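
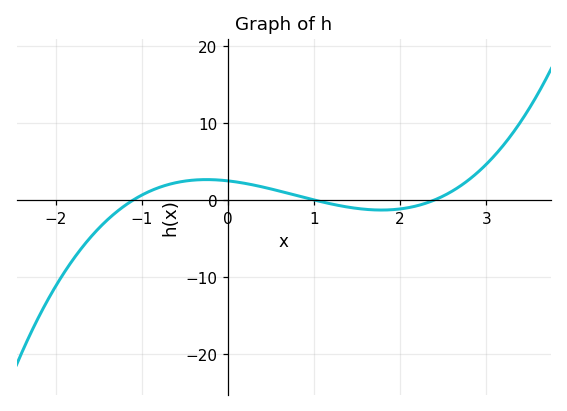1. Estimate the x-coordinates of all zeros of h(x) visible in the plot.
-1.1, 1, 2.4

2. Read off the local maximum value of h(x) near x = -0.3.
2.65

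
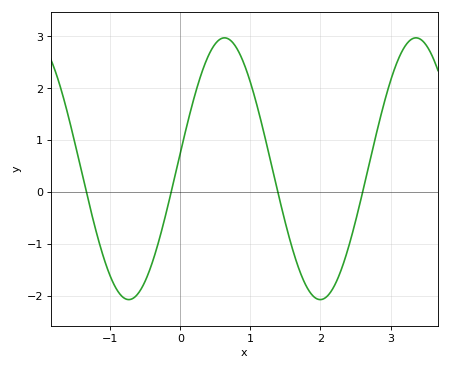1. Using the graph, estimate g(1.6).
-1.09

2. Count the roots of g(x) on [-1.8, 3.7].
4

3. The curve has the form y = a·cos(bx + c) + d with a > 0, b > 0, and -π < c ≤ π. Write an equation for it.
y = 2.52cos(2.3x - 1.45) + 0.45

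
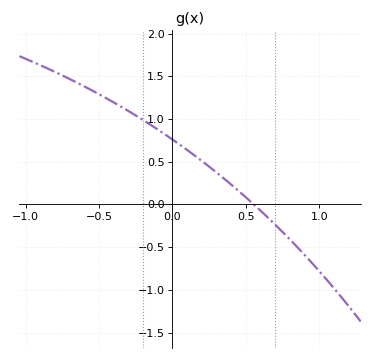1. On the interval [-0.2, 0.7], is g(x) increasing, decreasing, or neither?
decreasing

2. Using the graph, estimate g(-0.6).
1.4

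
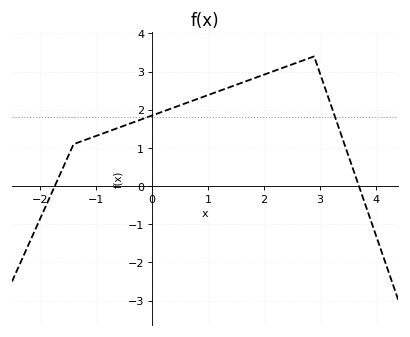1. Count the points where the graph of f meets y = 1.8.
2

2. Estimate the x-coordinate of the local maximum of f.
2.9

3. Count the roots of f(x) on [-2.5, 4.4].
2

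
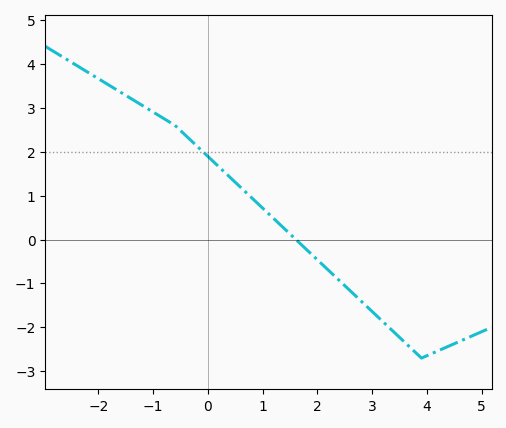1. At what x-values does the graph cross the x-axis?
1.61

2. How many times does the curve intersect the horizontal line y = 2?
1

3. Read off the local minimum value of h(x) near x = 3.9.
-2.7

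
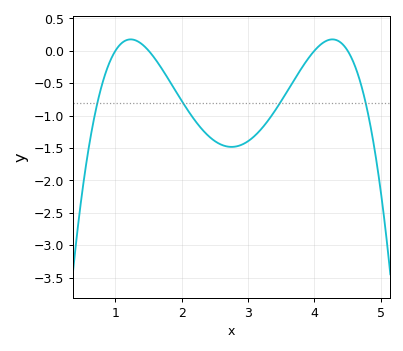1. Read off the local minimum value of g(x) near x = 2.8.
-1.48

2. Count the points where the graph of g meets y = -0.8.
4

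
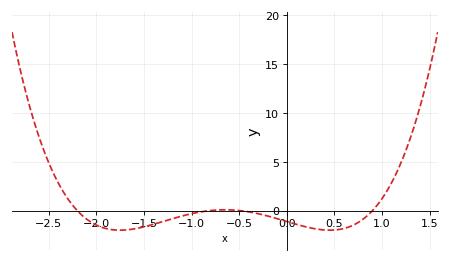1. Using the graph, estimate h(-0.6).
0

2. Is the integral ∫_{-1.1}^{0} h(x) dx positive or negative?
negative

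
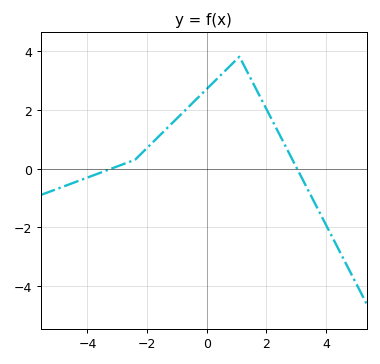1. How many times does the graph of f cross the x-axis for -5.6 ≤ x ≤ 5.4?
2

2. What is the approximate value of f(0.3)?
3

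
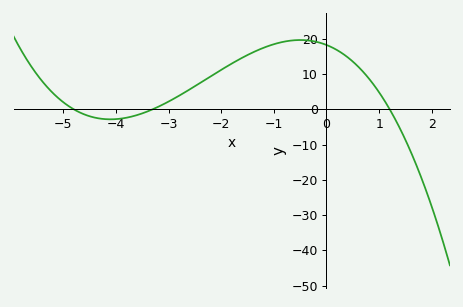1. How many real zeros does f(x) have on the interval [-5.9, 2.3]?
3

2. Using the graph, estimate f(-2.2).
9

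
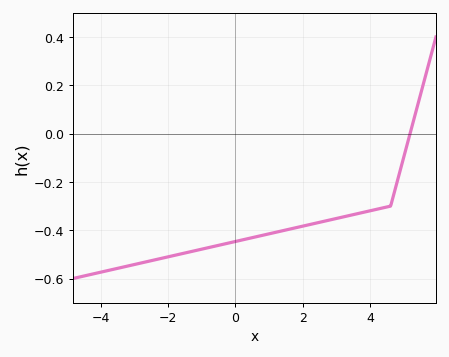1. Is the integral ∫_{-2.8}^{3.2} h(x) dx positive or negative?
negative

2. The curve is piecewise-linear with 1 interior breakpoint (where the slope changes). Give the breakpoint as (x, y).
(4.6, -0.3)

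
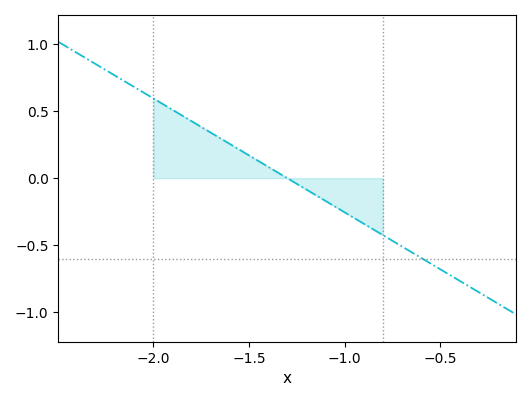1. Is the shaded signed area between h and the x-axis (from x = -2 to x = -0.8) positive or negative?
positive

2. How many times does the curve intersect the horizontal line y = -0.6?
1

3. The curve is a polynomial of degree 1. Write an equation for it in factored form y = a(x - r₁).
y = -0.85(x + 1.3)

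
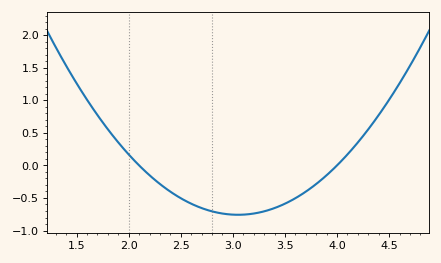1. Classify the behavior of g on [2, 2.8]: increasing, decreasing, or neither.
decreasing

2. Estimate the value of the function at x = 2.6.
-0.6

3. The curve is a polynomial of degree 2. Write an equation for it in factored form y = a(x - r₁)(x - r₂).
y = 0.84(x - 2.1)(x - 4)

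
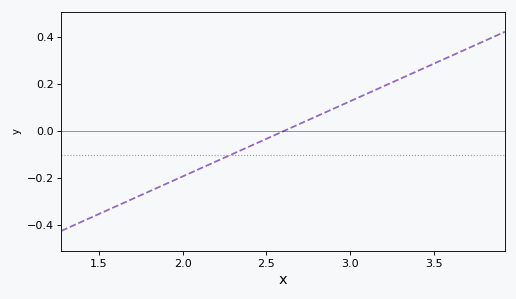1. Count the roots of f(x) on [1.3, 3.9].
1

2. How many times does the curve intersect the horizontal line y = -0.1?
1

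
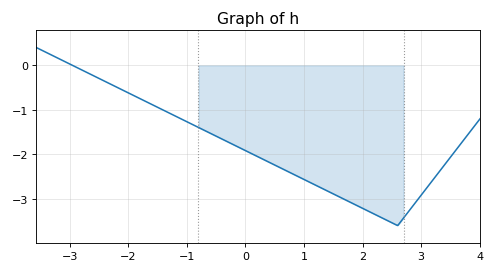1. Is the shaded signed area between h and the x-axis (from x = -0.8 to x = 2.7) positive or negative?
negative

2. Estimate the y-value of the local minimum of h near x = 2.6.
-3.6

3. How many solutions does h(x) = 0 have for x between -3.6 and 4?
1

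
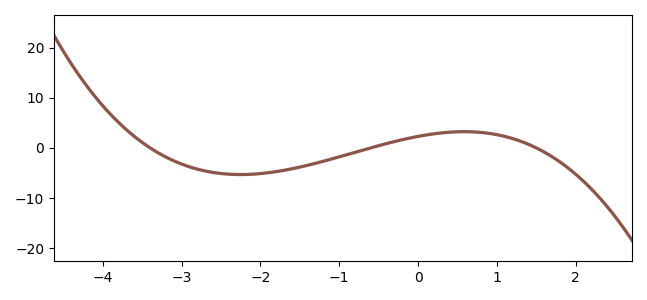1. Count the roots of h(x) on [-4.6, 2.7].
3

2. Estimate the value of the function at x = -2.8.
-4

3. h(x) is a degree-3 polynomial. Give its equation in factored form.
y = -0.75(x + 3.4)(x + 0.6)(x - 1.5)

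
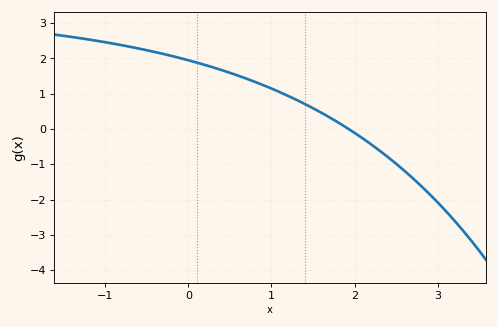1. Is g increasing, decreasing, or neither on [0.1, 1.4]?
decreasing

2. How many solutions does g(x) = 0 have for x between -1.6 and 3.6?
1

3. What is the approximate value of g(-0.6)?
2.28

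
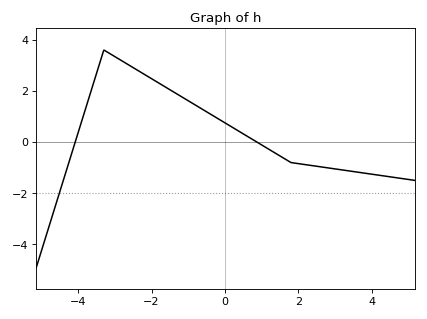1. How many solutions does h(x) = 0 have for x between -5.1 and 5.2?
2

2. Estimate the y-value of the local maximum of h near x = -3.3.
3.6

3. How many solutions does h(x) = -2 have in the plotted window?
1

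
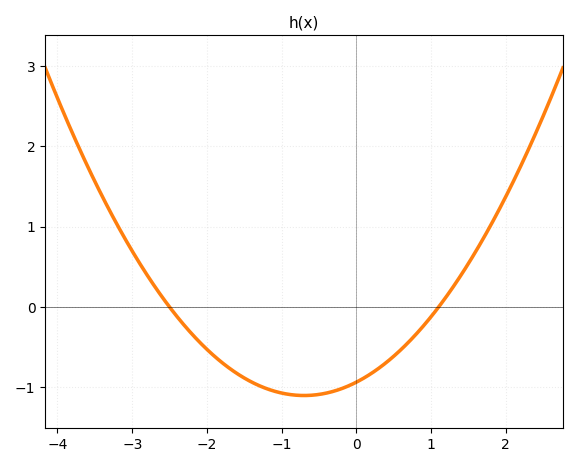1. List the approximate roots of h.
-2.5, 1.1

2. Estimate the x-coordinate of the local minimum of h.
-0.7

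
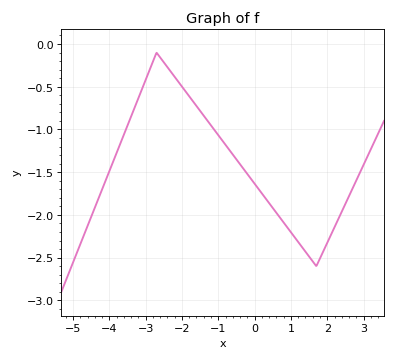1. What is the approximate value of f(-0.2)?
-1.5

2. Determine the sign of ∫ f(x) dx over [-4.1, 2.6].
negative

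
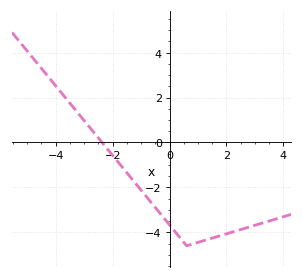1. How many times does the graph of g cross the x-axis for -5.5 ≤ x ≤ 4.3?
1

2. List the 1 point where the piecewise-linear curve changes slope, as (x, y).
(0.6, -4.6)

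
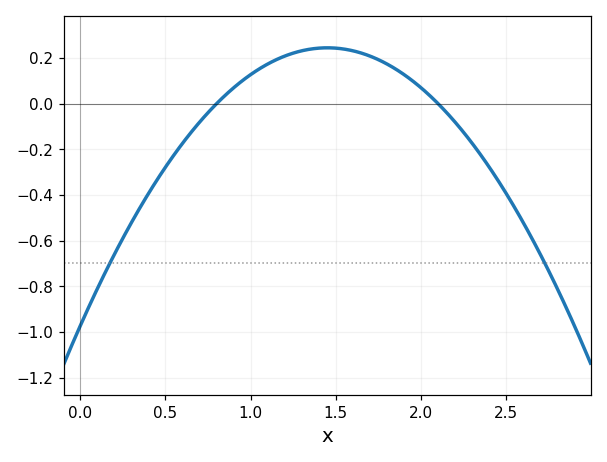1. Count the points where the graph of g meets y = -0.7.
2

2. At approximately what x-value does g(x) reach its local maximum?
1.45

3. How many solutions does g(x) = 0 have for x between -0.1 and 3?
2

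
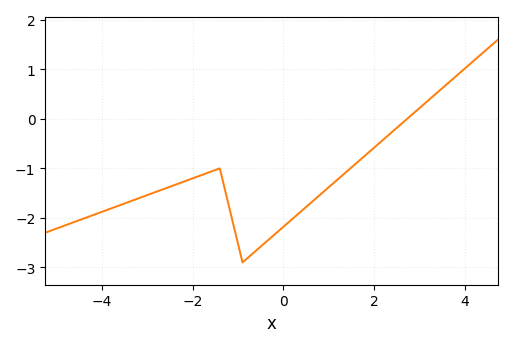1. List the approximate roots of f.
2.73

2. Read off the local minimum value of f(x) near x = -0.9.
-2.9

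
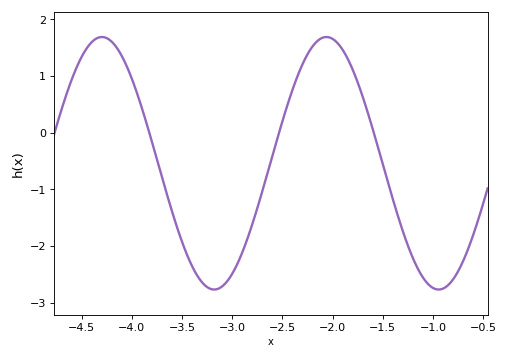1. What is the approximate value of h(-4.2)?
1.61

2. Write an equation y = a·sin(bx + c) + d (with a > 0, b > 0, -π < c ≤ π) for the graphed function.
y = 2.23sin(2.81x + 1.08) - 0.54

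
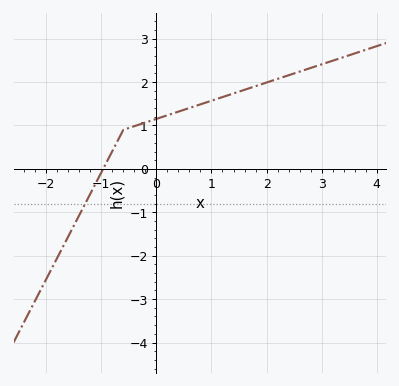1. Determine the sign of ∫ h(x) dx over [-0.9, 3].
positive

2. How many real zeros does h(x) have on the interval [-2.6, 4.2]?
1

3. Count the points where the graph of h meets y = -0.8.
1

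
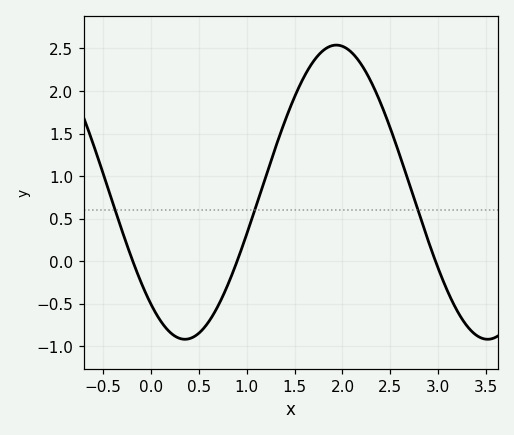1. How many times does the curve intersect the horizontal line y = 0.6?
3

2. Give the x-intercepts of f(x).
-0.2, 0.9, 3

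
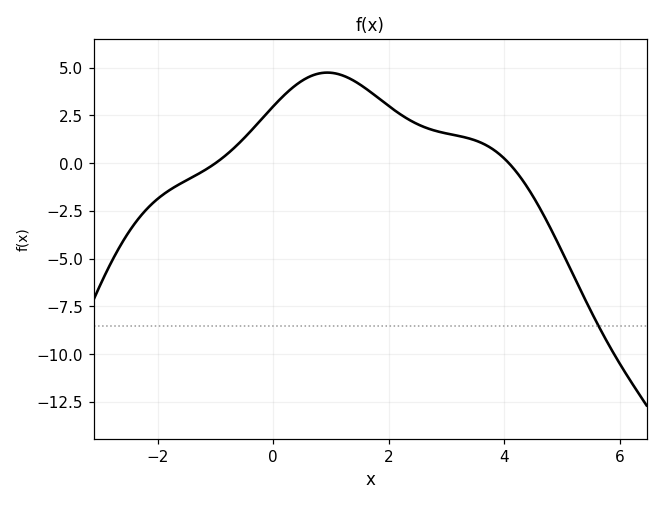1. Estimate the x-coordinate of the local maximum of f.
0.94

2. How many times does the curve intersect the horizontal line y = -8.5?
1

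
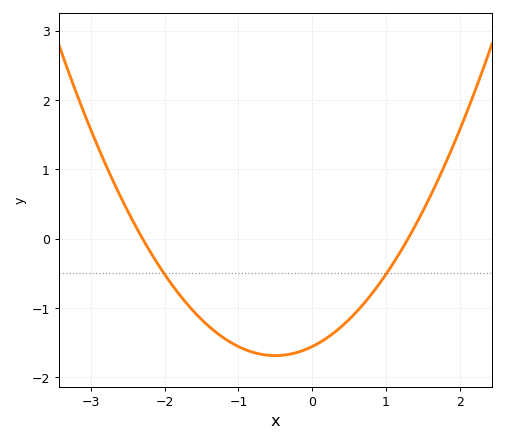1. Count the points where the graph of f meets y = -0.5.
2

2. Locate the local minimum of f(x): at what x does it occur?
-0.5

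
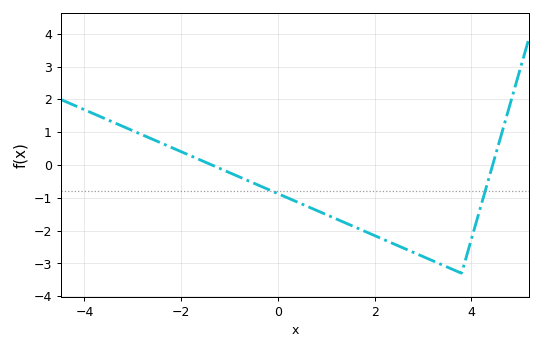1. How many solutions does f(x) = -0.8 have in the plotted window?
2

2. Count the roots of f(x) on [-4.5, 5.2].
2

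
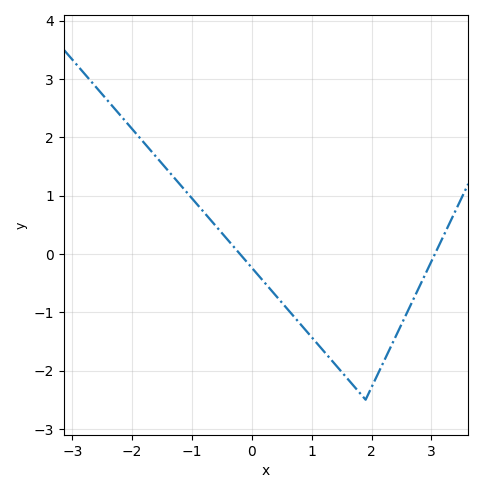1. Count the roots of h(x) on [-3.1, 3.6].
2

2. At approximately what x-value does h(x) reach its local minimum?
1.9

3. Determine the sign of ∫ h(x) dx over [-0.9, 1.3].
negative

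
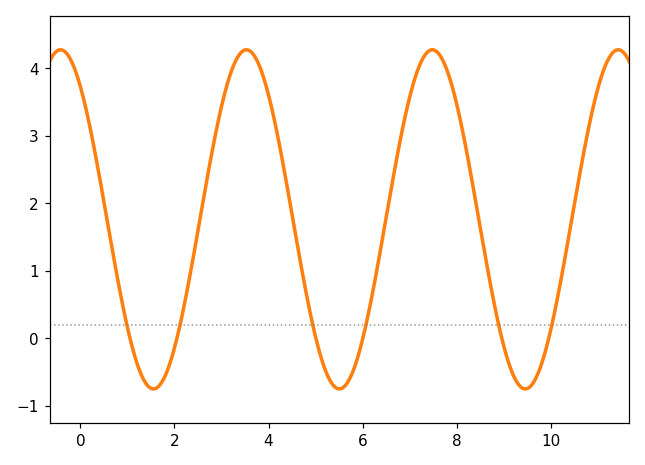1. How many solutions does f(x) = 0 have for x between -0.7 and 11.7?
6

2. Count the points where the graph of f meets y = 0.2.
6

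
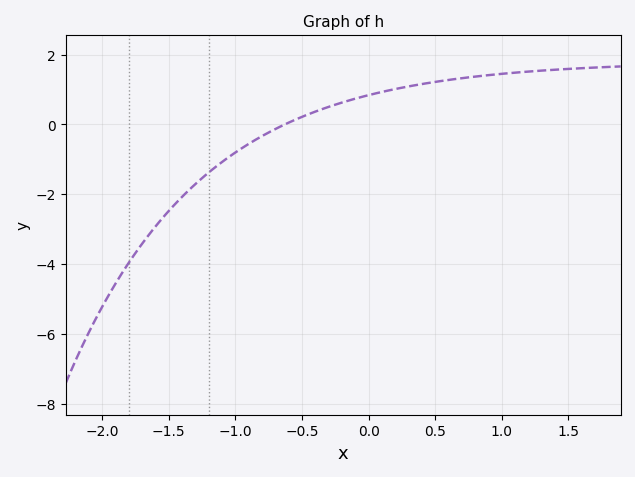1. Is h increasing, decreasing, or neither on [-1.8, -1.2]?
increasing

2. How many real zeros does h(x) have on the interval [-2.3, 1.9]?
1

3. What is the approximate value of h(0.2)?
1.01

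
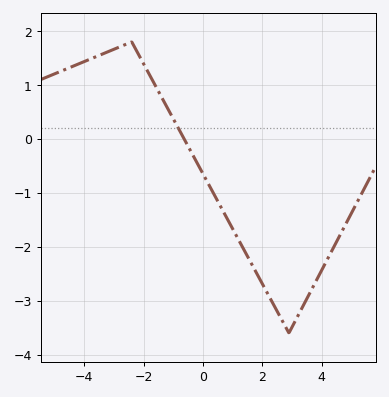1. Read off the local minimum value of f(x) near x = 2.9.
-3.6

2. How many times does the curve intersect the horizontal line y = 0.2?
1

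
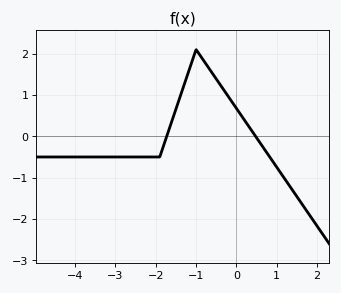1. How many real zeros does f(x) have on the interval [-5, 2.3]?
2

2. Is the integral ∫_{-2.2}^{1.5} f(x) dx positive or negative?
positive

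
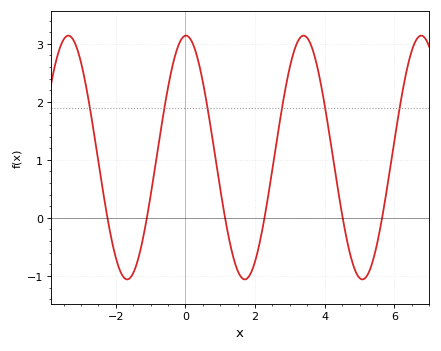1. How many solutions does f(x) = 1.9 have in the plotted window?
6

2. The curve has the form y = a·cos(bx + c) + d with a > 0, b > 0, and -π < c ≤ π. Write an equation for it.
y = 2.1cos(1.9x - 0.03) + 1.04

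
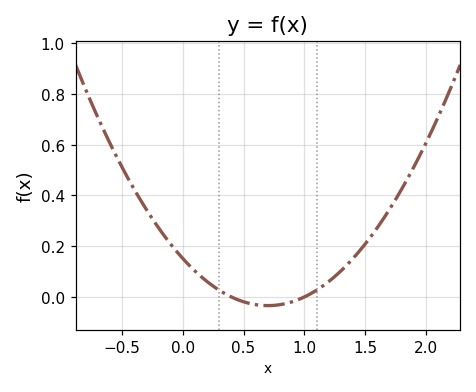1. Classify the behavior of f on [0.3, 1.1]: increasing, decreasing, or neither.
neither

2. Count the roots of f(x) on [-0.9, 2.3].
2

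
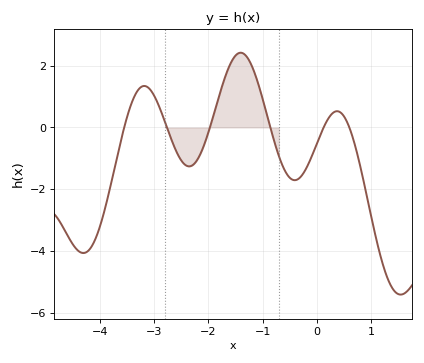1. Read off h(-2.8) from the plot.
0.2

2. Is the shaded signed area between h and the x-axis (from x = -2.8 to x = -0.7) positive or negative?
positive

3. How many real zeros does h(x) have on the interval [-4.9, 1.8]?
6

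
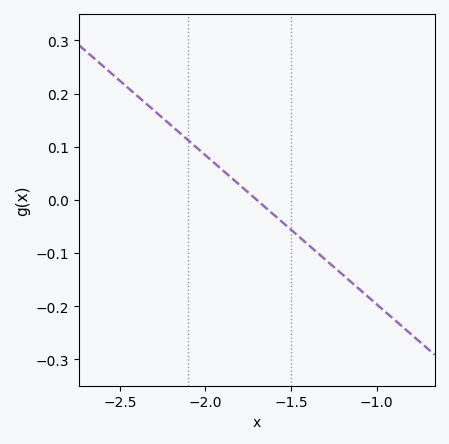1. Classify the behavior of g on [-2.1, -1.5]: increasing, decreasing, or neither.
decreasing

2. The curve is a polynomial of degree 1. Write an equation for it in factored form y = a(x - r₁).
y = -0.28(x + 1.7)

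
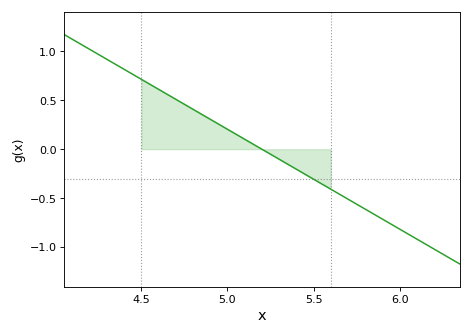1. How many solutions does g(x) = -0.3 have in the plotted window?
1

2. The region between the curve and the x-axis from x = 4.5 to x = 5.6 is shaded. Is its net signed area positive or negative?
positive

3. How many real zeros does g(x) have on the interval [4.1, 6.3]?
1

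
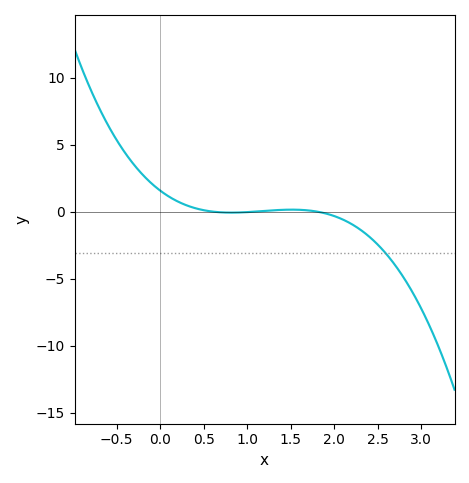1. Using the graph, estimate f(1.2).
0.048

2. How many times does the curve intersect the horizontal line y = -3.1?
1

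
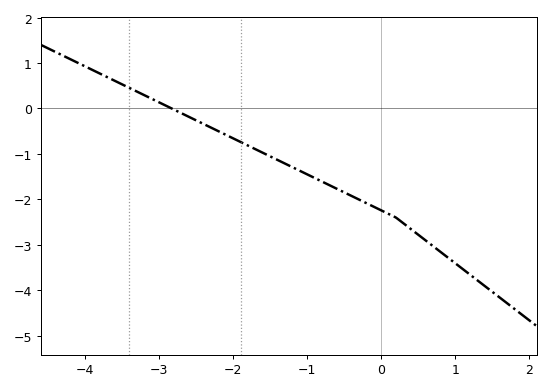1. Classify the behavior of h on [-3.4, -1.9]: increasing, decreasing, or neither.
decreasing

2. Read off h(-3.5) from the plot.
0.5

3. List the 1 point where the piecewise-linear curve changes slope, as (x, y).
(0.2, -2.4)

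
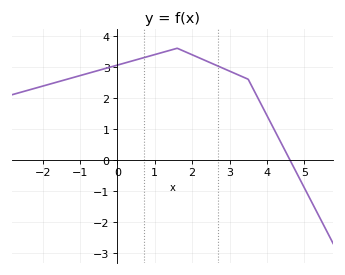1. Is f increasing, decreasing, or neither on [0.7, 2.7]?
neither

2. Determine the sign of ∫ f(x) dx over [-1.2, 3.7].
positive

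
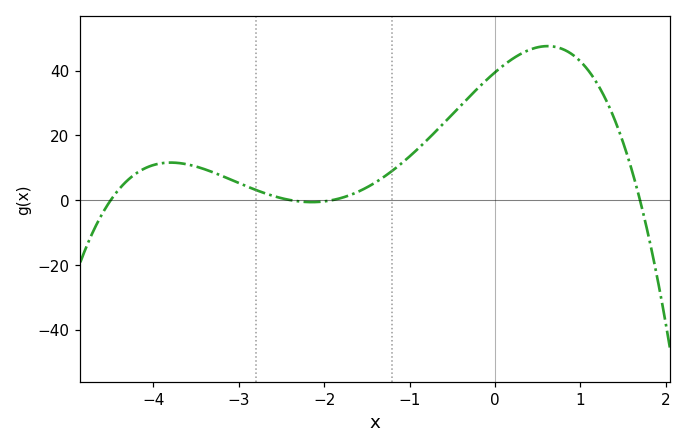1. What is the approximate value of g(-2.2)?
-0.608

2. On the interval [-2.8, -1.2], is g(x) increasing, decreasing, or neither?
neither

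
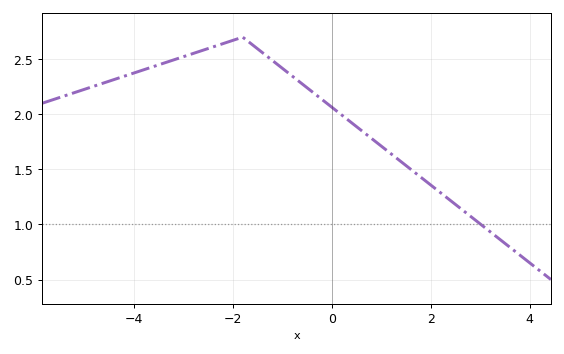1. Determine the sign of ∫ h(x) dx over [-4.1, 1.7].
positive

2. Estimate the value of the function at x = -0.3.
2.15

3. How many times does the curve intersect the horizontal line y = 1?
1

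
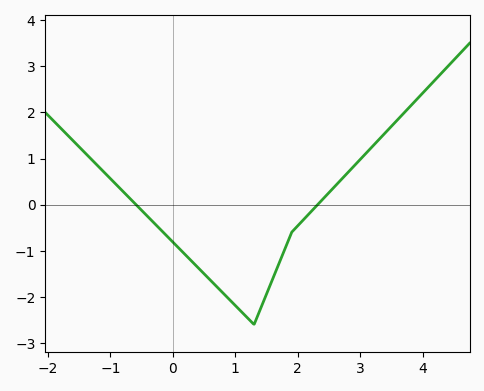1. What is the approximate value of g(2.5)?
0.3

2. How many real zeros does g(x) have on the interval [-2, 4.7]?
2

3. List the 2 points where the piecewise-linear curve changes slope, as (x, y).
(1.3, -2.6); (1.9, -0.6)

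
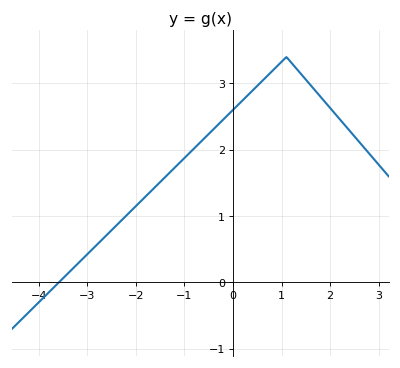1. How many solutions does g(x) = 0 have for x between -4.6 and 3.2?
1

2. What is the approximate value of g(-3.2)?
0.28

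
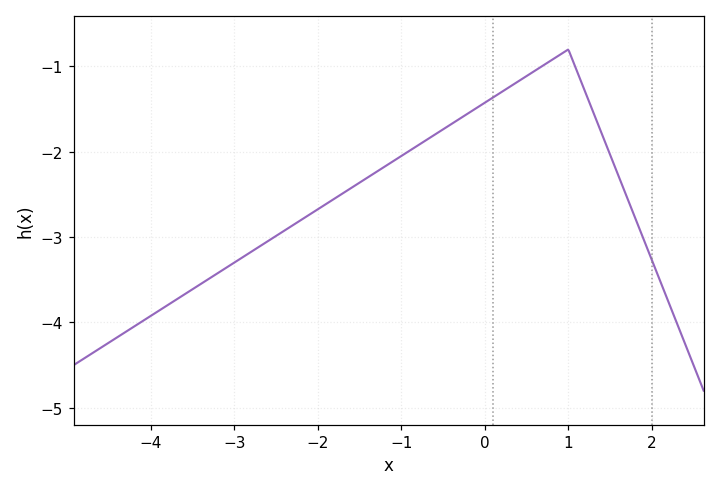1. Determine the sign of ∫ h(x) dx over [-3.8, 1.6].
negative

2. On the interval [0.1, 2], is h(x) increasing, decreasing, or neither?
neither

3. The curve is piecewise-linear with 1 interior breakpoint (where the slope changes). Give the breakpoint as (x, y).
(1, -0.8)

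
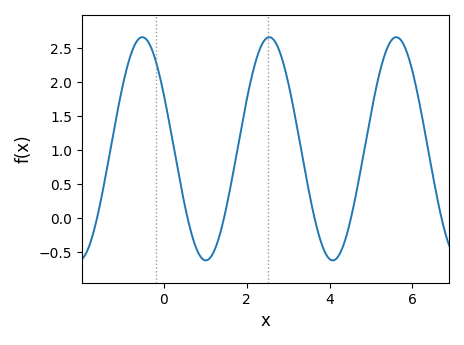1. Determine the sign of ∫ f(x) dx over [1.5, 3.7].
positive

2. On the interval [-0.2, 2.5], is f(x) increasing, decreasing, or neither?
neither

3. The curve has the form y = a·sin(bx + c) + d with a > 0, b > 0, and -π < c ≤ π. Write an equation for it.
y = 1.64sin(2.05x + 2.64) + 1.02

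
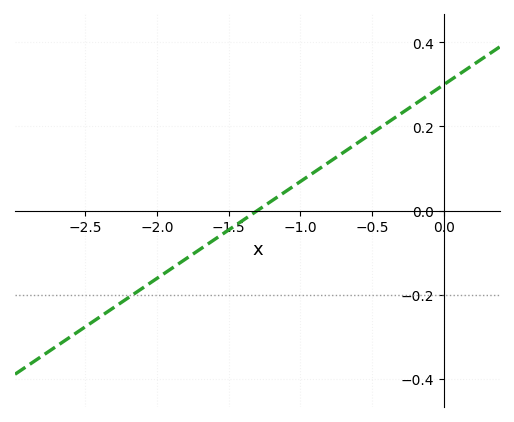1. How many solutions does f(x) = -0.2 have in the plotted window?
1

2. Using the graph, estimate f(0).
0.3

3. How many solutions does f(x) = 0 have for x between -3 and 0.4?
1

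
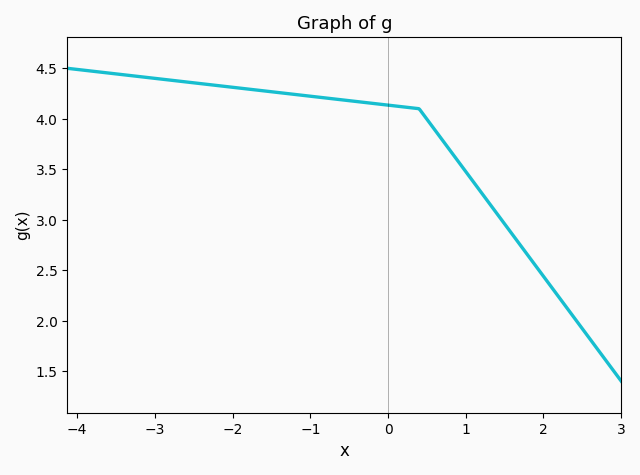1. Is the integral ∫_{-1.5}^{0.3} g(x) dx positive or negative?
positive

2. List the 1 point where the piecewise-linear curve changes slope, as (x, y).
(0.4, 4.1)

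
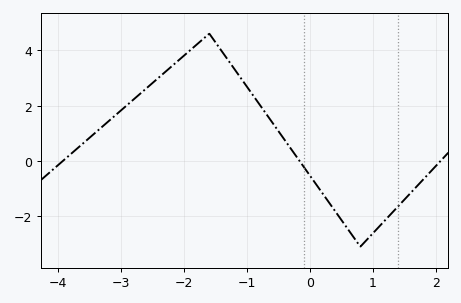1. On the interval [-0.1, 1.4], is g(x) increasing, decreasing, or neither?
neither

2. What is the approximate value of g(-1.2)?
3.4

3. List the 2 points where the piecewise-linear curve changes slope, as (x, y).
(-1.6, 4.6); (0.8, -3.1)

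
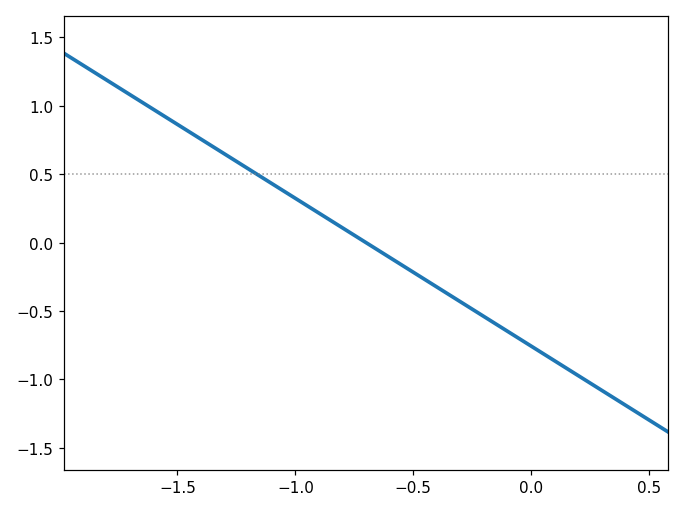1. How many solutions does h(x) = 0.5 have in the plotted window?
1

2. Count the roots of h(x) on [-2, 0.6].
1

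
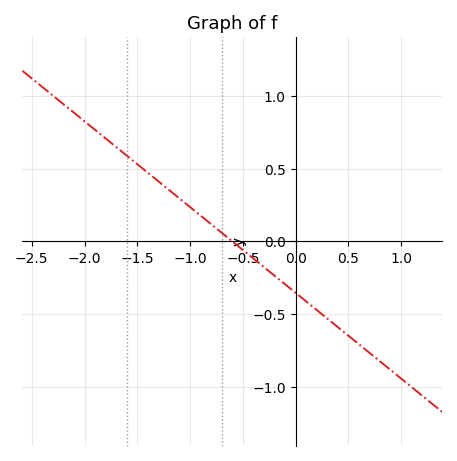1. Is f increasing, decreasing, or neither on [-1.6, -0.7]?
decreasing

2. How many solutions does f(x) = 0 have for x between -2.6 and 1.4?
1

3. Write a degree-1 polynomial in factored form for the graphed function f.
y = -0.59(x + 0.6)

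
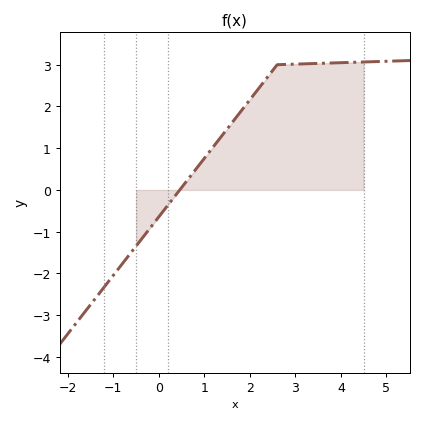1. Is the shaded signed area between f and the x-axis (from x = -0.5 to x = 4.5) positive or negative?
positive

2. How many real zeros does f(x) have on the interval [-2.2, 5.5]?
1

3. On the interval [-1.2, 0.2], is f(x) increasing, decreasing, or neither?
increasing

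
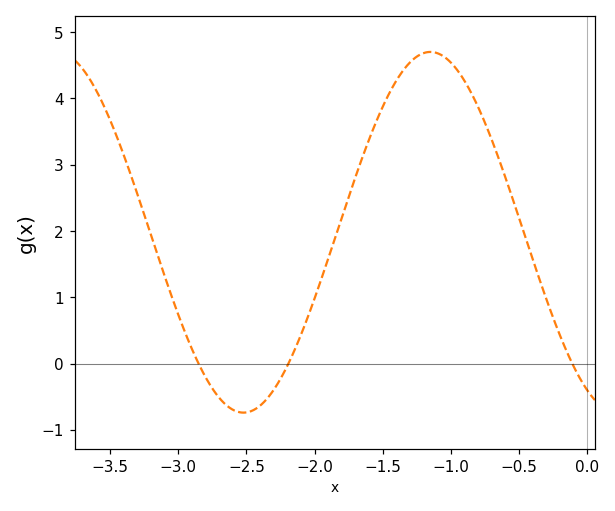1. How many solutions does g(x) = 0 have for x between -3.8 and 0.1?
3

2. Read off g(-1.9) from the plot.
1.58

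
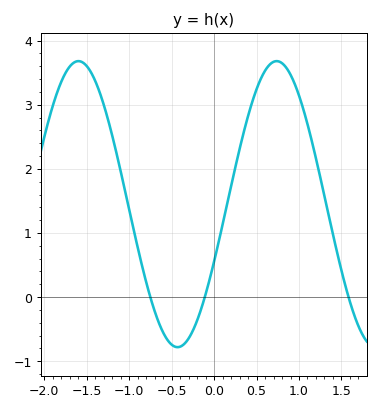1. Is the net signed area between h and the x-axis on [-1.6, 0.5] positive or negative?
positive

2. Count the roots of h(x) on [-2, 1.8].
3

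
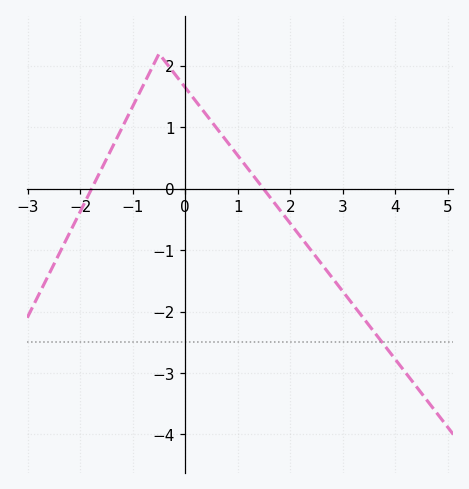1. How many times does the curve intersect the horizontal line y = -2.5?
1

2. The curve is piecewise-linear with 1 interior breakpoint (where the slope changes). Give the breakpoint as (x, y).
(-0.5, 2.2)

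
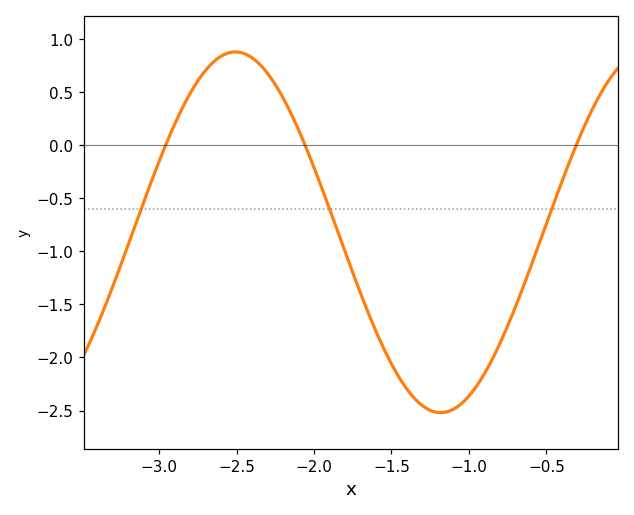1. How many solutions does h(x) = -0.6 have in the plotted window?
3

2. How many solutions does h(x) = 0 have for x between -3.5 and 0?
3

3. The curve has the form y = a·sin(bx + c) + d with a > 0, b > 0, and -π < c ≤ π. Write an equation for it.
y = 1.7sin(2.37x + 1.23) - 0.82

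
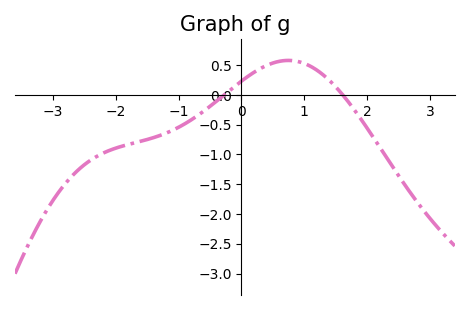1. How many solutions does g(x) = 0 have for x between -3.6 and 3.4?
2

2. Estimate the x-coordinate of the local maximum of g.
0.7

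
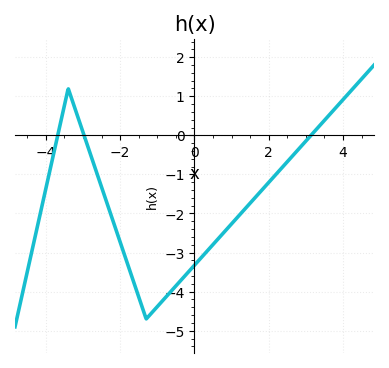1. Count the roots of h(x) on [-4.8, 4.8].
3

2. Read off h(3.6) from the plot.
0.49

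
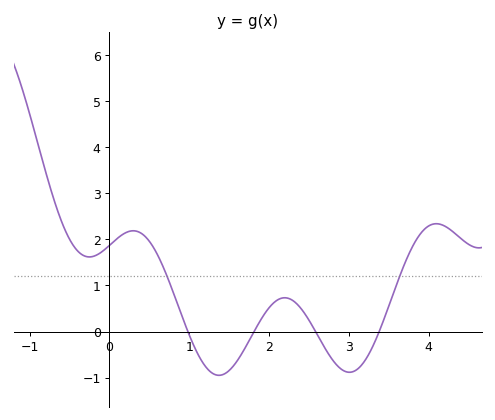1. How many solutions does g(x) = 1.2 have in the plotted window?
2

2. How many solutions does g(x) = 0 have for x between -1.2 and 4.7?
4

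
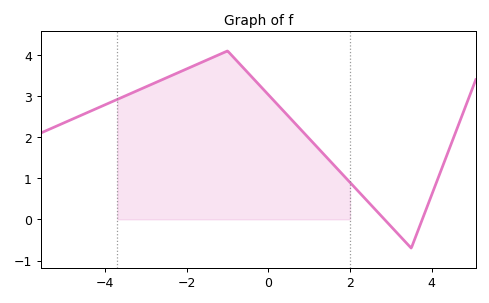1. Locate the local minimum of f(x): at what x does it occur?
3.5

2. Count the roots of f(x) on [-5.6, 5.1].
2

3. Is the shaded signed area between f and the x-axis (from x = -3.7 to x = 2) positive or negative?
positive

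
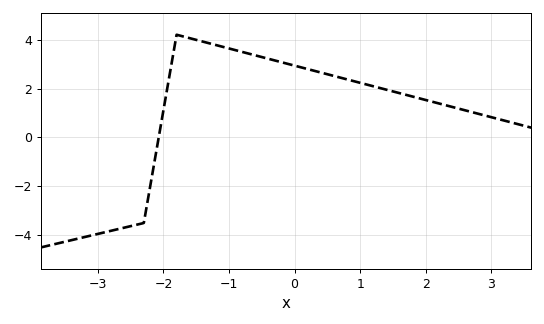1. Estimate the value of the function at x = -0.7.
3.4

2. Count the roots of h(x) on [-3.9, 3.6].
1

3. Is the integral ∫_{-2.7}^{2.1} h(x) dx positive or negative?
positive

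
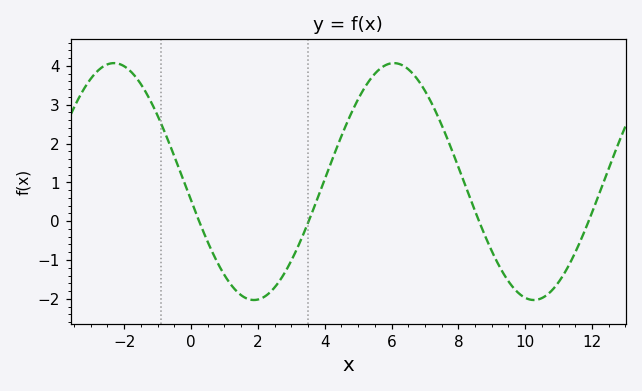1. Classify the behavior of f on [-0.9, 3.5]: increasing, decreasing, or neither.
neither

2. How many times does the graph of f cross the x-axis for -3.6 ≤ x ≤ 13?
4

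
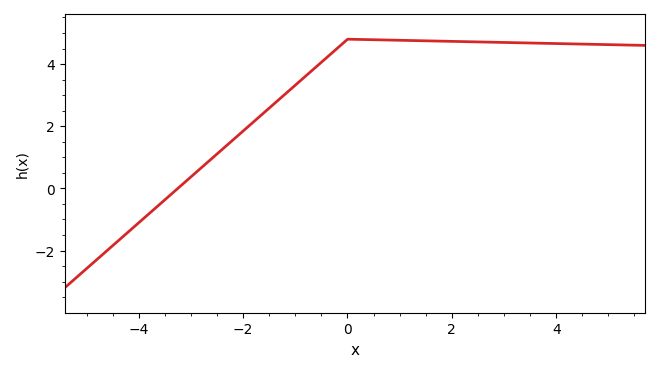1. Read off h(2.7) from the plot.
4.8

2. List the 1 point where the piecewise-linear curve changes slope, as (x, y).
(0, 4.8)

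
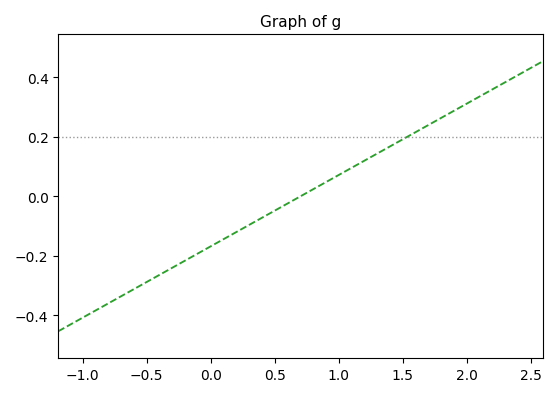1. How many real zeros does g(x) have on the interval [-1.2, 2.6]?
1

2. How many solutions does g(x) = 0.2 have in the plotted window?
1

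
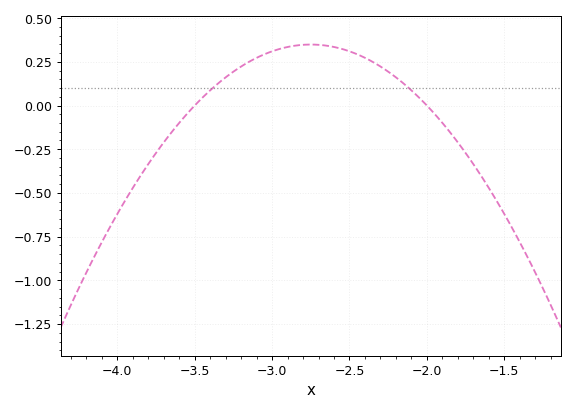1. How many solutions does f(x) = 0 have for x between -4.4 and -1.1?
2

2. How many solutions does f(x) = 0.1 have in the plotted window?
2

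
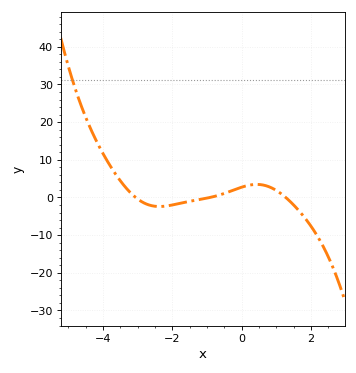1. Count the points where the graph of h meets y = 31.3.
1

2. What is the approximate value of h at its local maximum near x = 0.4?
3.46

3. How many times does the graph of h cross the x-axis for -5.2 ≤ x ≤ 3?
3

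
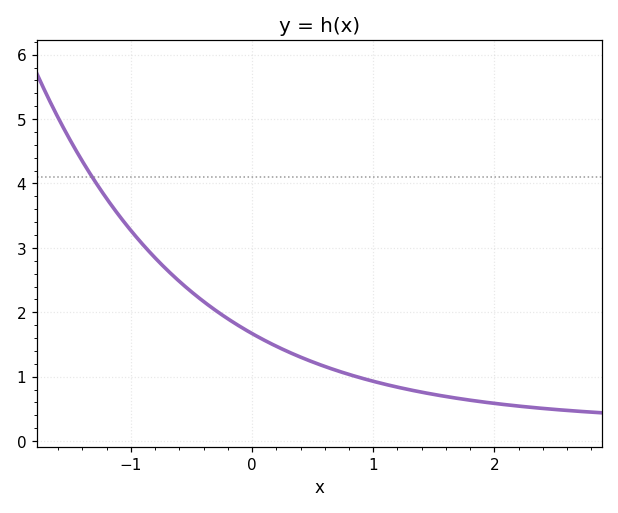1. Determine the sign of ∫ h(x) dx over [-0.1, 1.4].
positive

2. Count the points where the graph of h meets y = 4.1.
1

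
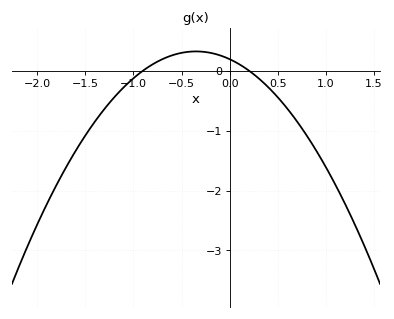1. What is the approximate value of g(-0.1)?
0.3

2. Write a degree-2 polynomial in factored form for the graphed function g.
y = -1.06(x + 0.9)(x - 0.2)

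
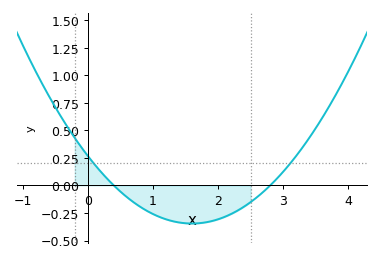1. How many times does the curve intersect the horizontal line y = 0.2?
2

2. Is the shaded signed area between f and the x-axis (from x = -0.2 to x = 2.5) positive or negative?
negative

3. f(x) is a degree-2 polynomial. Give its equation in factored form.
y = 0.24(x - 0.4)(x - 2.8)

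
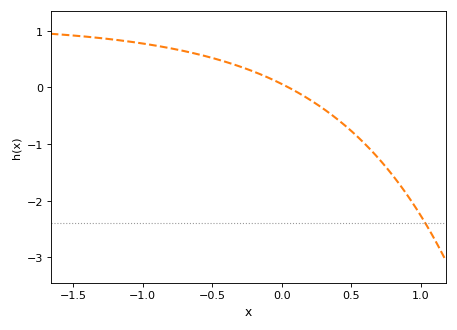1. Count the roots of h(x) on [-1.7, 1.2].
1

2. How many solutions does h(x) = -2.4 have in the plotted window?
1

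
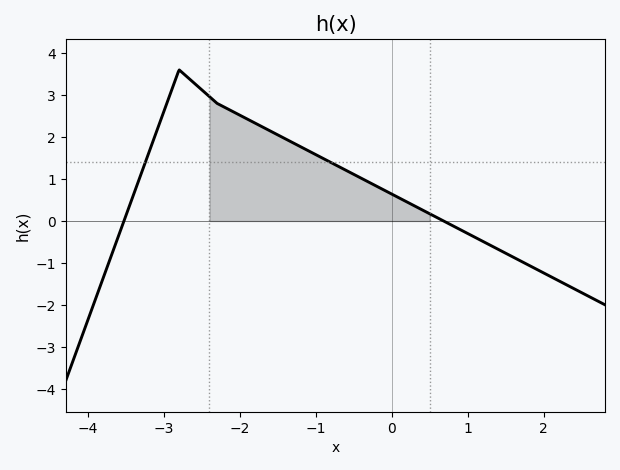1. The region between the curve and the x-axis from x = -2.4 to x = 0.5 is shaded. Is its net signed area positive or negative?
positive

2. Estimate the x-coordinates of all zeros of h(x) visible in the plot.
-3.53, 0.683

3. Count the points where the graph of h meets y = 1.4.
2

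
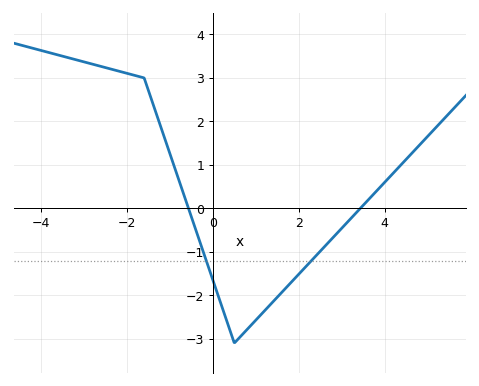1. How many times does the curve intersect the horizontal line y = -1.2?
2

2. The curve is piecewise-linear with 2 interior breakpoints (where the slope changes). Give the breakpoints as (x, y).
(-1.6, 3); (0.5, -3.1)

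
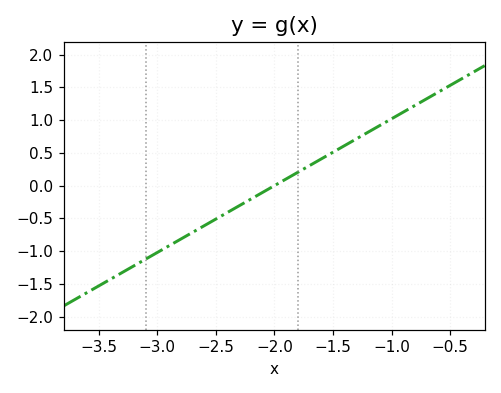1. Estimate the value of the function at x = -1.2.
0.816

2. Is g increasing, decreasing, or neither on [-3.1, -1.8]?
increasing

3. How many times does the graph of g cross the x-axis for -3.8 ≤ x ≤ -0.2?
1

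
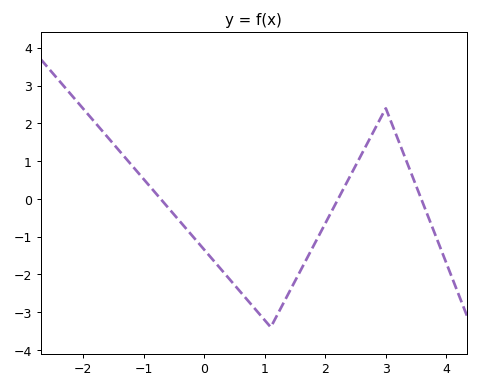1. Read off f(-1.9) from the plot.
2.2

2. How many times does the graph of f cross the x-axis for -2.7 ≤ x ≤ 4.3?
3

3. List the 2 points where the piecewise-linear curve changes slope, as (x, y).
(1.1, -3.4); (3, 2.4)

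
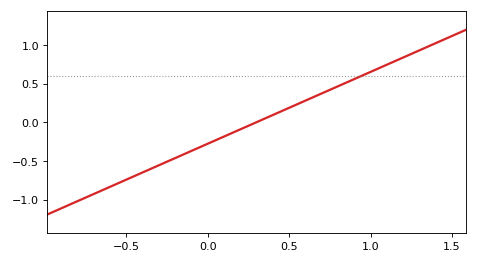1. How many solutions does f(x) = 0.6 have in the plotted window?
1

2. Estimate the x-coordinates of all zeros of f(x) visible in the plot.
0.3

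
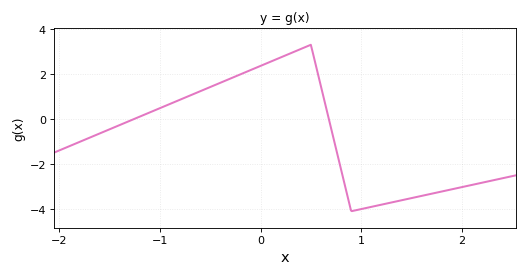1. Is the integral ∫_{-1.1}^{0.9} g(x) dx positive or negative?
positive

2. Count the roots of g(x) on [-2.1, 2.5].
2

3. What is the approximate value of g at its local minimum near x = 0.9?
-4.1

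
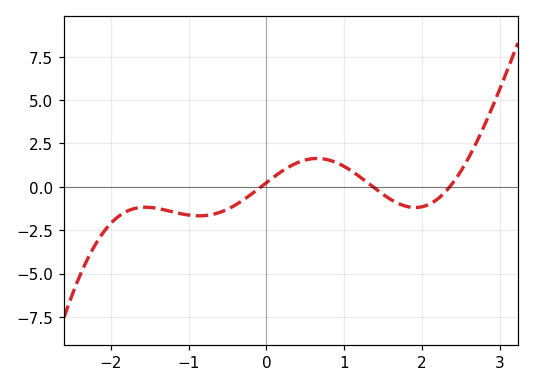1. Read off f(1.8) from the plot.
-1.2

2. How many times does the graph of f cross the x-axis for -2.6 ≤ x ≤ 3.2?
3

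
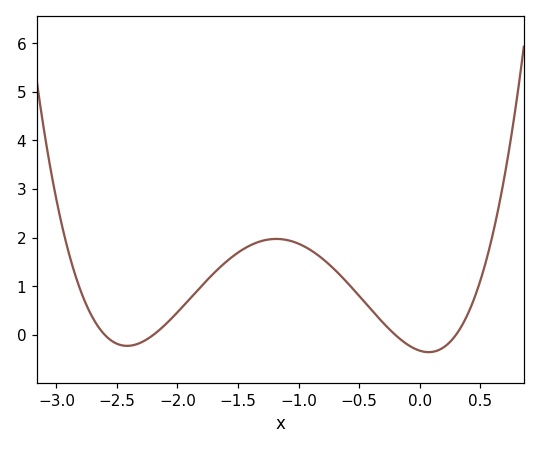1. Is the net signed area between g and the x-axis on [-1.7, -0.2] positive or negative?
positive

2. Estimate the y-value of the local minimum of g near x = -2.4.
-0.225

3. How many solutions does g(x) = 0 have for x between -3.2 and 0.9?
4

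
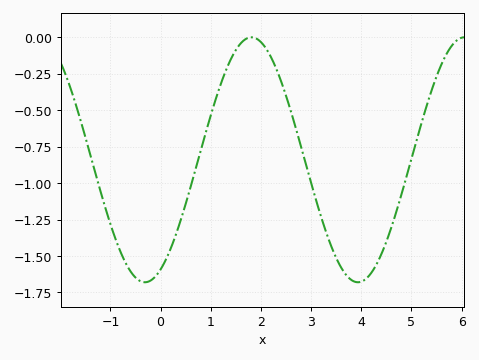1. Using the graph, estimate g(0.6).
-1.02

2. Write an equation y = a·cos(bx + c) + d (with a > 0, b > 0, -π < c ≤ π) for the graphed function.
y = 0.84cos(1.5x - 2.7) - 0.84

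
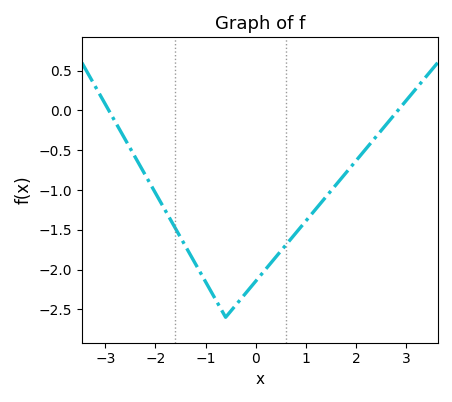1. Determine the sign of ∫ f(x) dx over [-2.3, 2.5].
negative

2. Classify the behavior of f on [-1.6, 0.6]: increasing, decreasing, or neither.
neither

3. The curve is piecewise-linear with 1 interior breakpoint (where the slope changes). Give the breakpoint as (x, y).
(-0.6, -2.6)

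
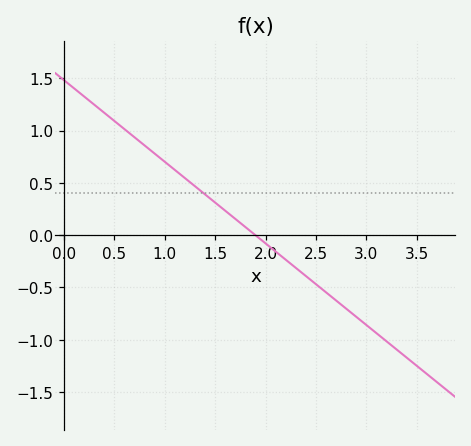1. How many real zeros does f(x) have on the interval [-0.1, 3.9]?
1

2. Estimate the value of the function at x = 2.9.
-0.78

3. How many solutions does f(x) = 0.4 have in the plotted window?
1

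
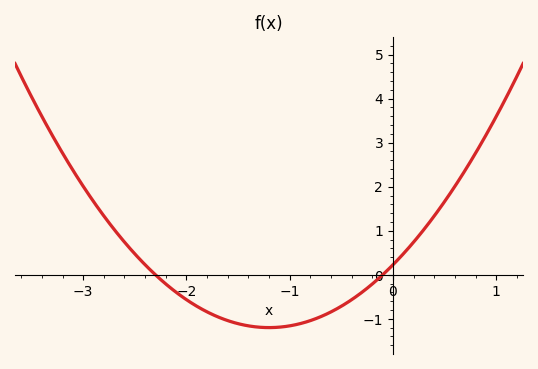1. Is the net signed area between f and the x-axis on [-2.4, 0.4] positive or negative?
negative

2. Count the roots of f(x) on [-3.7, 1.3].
2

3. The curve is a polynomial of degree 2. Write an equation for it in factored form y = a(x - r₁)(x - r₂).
y = 0.99(x + 2.3)(x + 0.1)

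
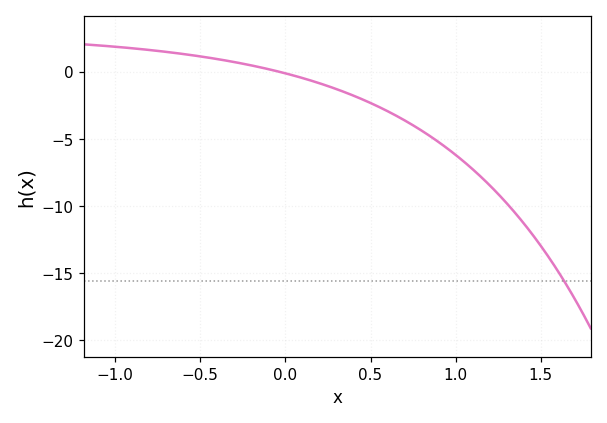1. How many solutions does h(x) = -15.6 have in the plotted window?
1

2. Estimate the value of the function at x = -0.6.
1.5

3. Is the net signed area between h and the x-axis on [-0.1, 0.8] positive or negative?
negative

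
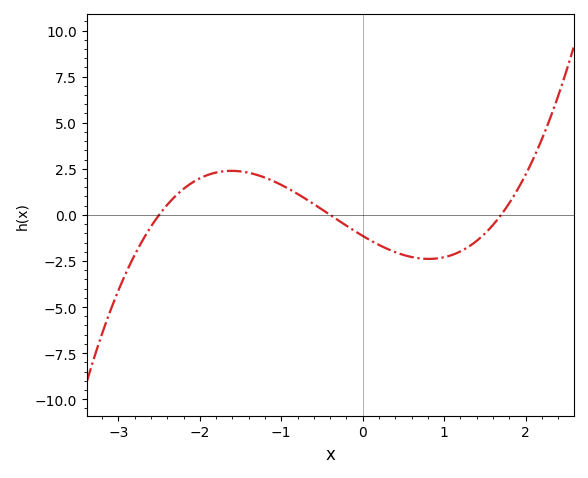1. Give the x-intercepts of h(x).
-2.5, -0.4, 1.7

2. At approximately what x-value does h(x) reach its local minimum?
0.8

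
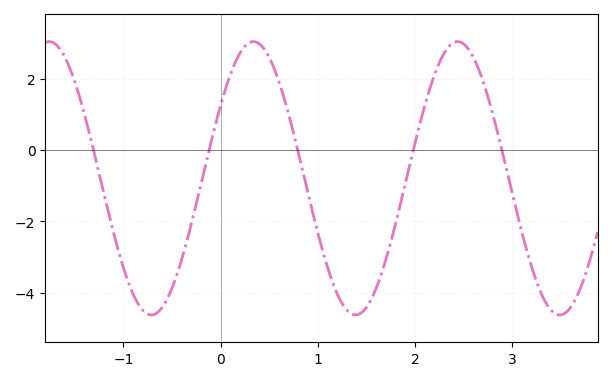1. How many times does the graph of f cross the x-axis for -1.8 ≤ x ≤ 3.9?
5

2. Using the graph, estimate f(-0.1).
0.2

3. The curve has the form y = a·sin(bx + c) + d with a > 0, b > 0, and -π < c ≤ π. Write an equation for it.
y = 3.84sin(3x + 0.56) - 0.79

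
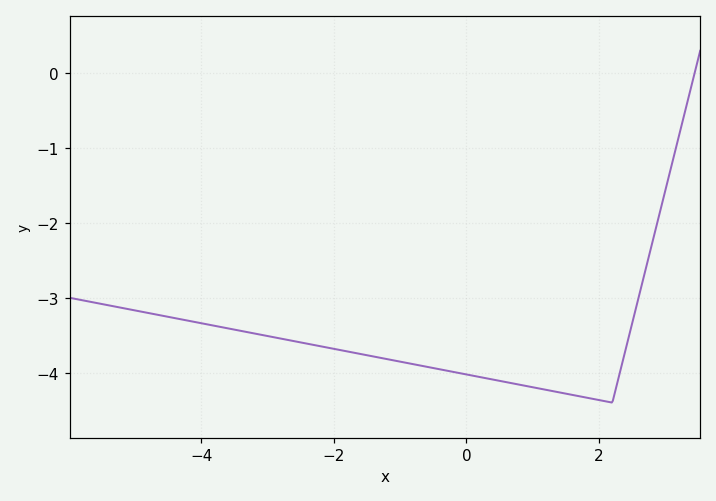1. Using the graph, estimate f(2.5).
-3.33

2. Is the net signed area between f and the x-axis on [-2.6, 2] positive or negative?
negative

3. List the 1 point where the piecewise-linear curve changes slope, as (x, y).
(2.2, -4.4)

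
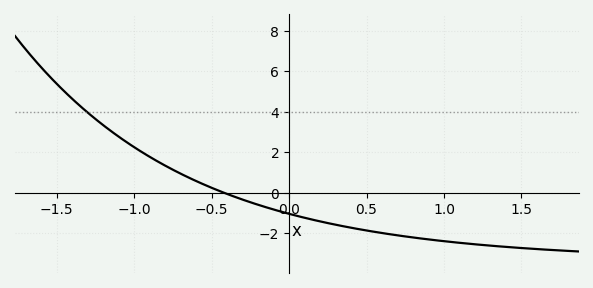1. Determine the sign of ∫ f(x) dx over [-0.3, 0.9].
negative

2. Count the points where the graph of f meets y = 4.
1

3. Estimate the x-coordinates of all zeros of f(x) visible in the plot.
-0.4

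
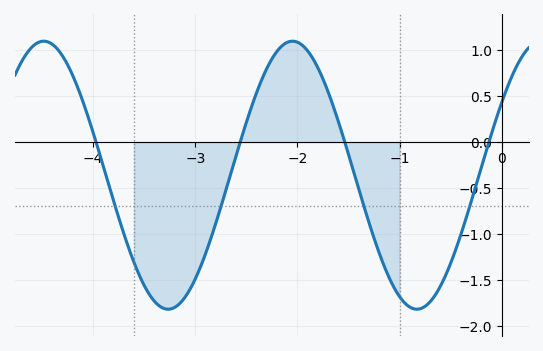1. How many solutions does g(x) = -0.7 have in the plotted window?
4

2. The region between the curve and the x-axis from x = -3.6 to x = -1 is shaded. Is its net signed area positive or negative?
negative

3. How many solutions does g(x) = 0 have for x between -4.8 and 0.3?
4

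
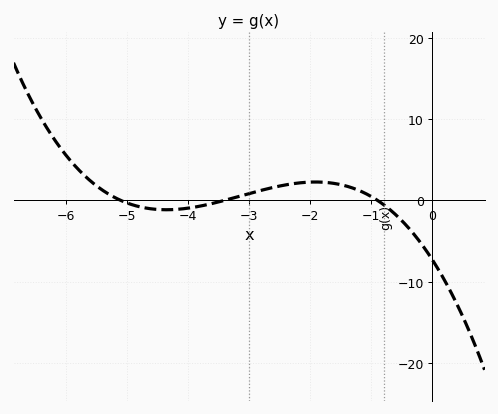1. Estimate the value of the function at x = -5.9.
4.7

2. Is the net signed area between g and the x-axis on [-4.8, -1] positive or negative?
positive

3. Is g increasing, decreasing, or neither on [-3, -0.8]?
neither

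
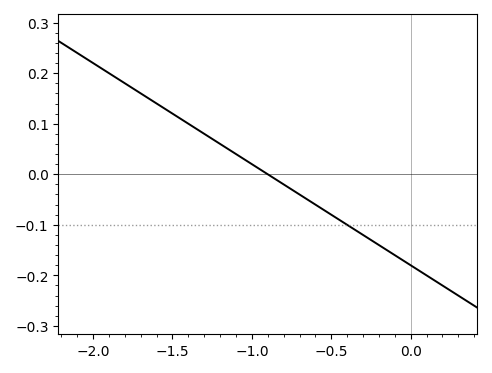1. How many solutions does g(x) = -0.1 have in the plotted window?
1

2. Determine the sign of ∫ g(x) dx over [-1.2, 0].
negative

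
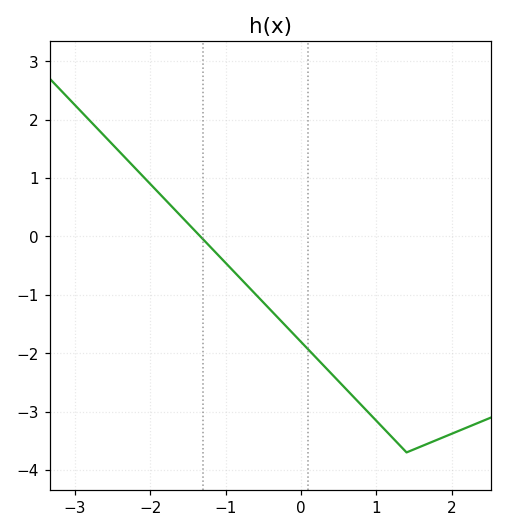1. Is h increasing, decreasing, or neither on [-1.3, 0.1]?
decreasing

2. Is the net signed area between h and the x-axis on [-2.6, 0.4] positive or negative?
negative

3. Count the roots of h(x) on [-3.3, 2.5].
1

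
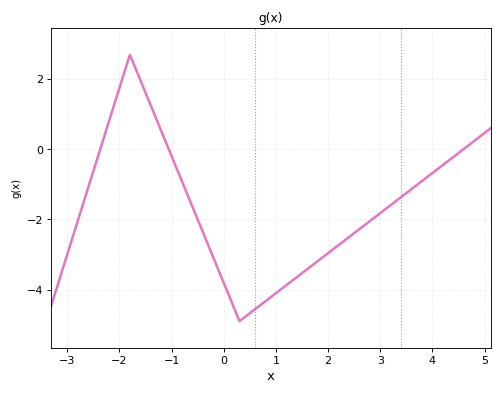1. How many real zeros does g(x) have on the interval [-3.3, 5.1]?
3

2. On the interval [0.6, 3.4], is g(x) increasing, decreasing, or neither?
increasing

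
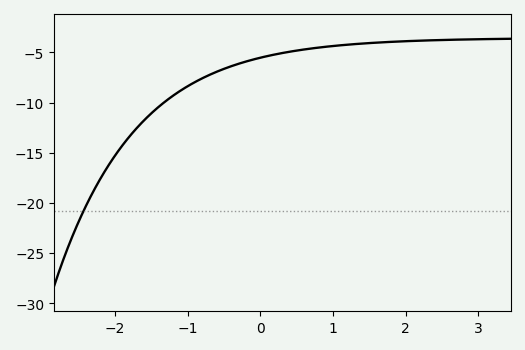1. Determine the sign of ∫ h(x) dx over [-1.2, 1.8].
negative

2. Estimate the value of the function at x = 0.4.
-5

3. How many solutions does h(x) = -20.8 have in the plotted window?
1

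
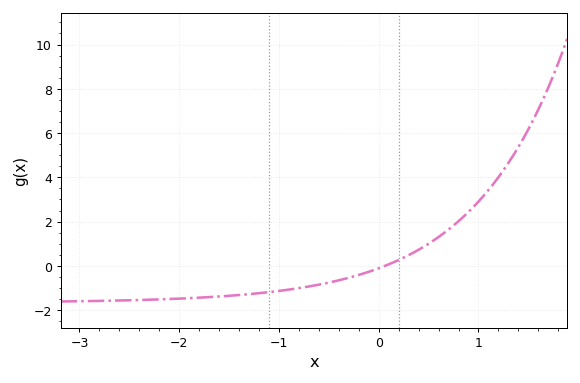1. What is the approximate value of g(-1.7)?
-1.41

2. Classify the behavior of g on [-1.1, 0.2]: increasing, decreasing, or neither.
increasing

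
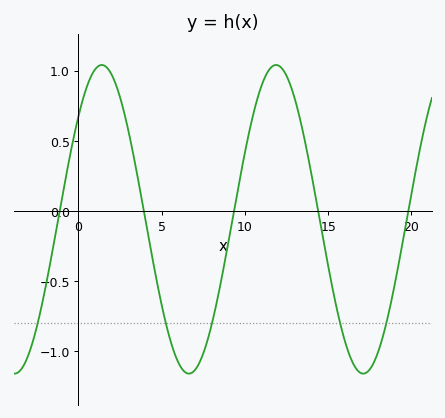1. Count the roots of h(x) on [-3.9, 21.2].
5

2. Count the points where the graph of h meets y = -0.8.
5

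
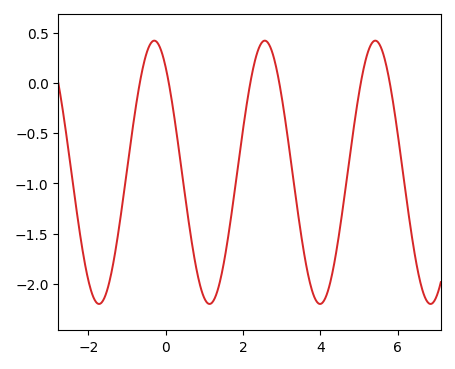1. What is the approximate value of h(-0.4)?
0.386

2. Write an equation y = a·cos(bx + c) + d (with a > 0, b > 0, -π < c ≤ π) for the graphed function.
y = 1.31cos(2.2x + 0.65) - 0.89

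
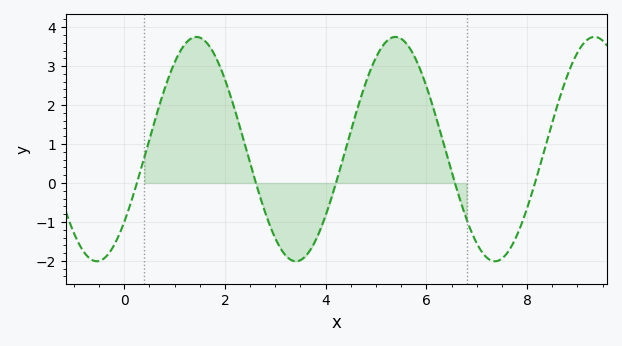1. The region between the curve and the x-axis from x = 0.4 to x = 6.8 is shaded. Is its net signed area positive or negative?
positive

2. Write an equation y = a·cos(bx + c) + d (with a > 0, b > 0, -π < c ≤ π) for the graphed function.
y = 2.88cos(1.59x - 2.28) + 0.87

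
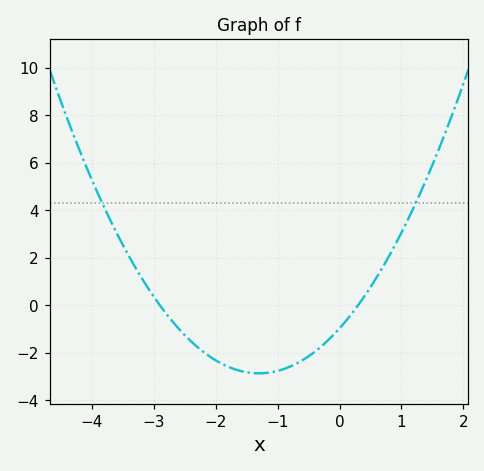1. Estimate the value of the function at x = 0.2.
-0.347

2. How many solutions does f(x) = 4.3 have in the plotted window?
2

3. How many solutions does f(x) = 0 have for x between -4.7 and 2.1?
2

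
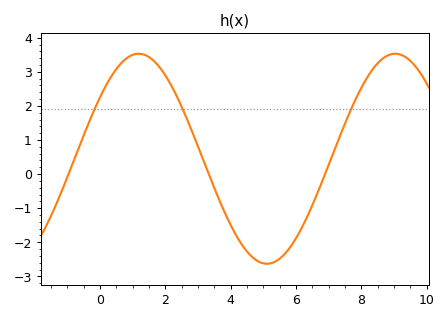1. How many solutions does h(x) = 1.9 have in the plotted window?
3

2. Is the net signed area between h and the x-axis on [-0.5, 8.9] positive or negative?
positive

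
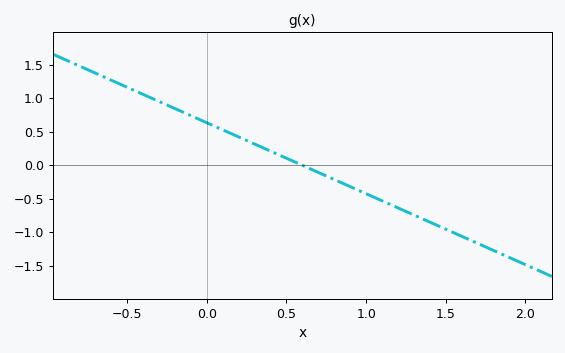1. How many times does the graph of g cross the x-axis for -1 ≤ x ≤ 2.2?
1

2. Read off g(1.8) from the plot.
-1.27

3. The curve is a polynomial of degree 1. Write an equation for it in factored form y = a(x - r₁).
y = -1.06(x - 0.6)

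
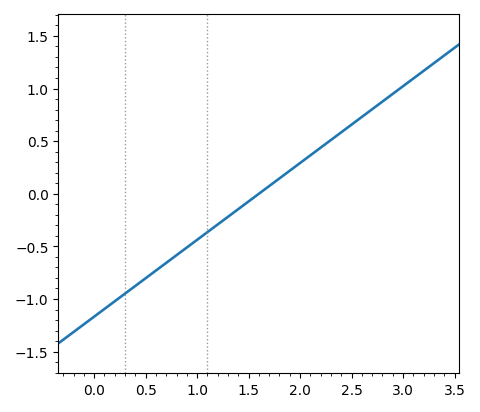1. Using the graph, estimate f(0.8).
-0.584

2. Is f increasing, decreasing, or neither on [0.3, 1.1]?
increasing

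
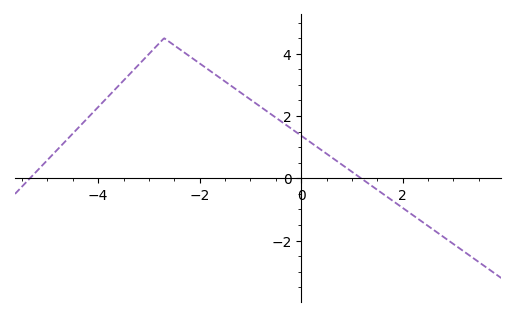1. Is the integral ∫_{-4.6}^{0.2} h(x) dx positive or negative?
positive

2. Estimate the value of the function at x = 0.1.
1.2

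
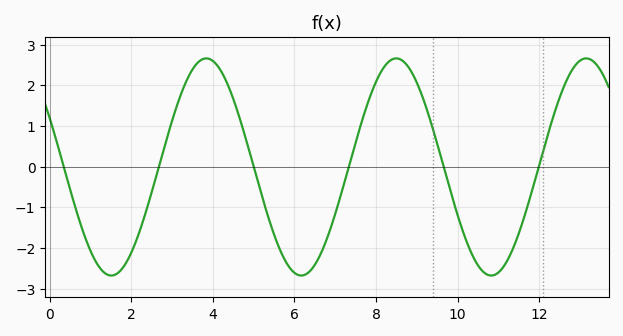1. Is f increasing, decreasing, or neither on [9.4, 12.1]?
neither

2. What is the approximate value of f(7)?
-1.16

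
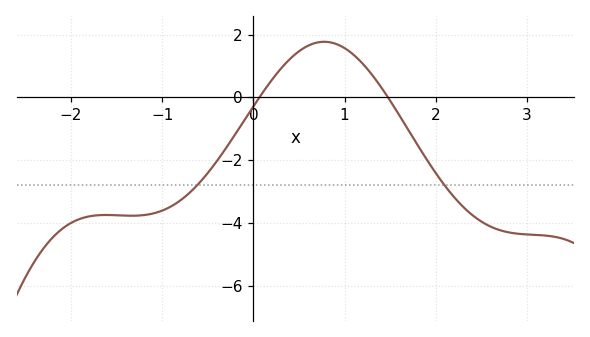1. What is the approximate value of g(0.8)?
1.77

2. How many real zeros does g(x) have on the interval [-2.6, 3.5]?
2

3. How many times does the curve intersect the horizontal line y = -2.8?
2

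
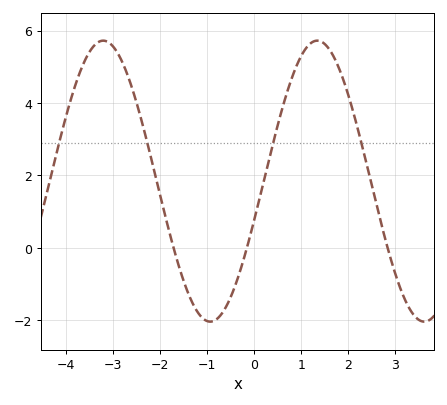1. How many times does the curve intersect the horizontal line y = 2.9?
4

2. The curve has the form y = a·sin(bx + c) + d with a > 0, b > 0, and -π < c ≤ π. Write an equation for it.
y = 3.88sin(1.4x - 0.28) + 1.84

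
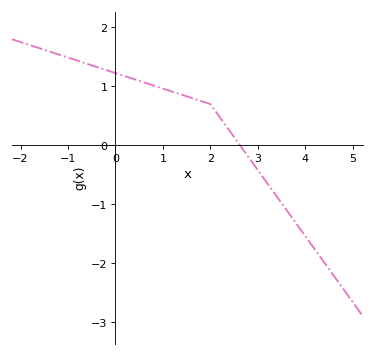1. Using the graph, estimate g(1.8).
0.8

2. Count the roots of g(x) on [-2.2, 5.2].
1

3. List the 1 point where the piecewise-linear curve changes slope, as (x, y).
(2, 0.7)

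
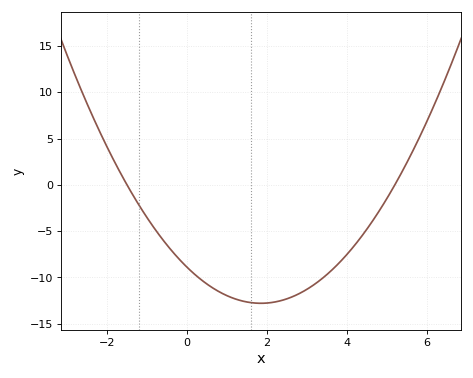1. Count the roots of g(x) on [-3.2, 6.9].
2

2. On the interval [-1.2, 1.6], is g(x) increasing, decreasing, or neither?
decreasing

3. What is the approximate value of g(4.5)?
-4.79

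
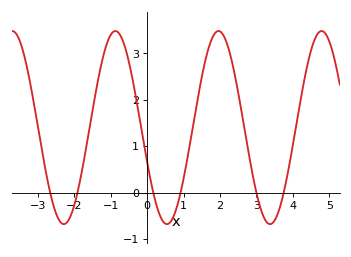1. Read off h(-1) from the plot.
3.39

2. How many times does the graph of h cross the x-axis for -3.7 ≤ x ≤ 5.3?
6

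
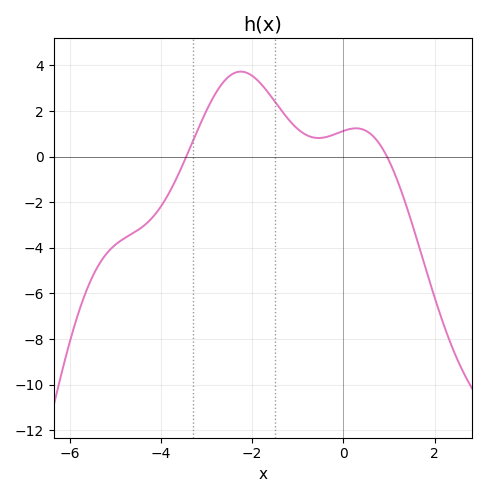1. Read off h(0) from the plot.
1.2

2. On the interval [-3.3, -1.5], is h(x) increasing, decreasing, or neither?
neither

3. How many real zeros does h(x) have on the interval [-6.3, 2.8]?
2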